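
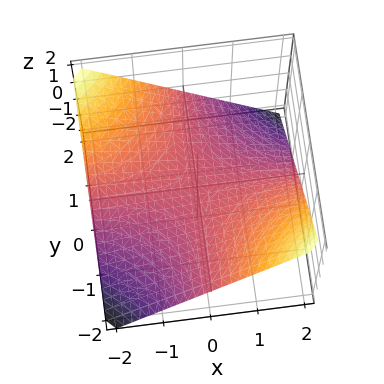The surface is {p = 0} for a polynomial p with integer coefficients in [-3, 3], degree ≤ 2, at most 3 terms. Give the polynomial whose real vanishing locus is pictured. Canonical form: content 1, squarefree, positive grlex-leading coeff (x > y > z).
x*y + 2*z

deg p = 2. A saddle surface; a quadric.
Checking where it meets the axes: every point of the y-axis in the box is on the surface; it crosses the z-axis at the gridline z = 0.
Assembling these constraints gives the stated polynomial. Check: (-1, 0, 0) on the x-axis lies on the surface, and p(-1, 0, 0) = 0. ✓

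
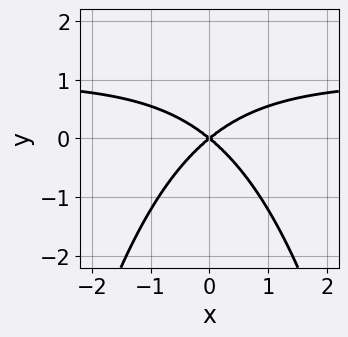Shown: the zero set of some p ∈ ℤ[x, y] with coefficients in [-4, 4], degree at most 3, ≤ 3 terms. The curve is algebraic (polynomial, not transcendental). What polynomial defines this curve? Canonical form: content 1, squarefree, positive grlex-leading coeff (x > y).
2*x^2*y - 2*x^2 + 3*y^2

deg p = 3. No degree-2 curve has this shape.
Symmetries: the x ↦ −x reflection is a symmetry, so x appears only in even powers.
From the axis intercepts and sections: it crosses the y-axis at the gridline y = 0; it meets the x-axis at x = 0 (among the integer gridlines).
Matching integer coefficients to the picture gives p.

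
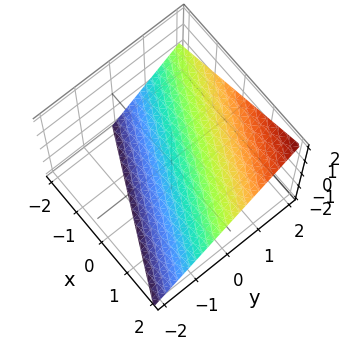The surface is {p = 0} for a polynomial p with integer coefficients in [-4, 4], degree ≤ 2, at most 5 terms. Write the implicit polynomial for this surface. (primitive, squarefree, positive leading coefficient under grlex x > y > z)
x + 2*y - 2*z - 2

First, the degree is 1 — every cross-section is a straight line — this is a plane.
Next, against the integer gridlines: it crosses the y-axis at the gridline y = 1; it meets the x-axis at x = 2 (among the integer gridlines).
Finally, assembling these constraints gives the stated polynomial. Check: (0, 0, -1) on the z-axis lies on the surface, and p(0, 0, -1) = 0. ✓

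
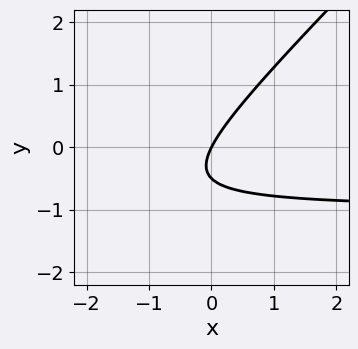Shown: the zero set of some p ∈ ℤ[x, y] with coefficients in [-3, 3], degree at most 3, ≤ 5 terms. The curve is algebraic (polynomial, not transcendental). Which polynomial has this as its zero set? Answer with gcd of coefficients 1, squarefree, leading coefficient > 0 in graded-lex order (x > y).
deg p = 2. A generic line meets the curve in up to 2 points.
Against the integer gridlines: one y-axis crossing is at y = 0; it meets the x-axis at x = 0 (among the integer gridlines).
Assembling these constraints gives the stated polynomial.

2*x*y - 2*y^2 + 2*x - y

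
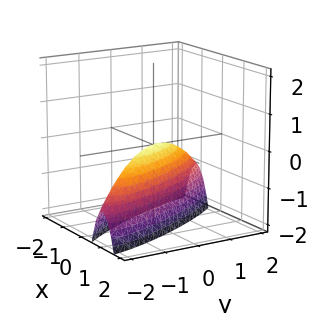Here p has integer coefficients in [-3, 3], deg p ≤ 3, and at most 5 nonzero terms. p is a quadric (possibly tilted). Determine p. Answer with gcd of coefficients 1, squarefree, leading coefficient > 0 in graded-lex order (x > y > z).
3*x^2 + 3*x*y + y^2 + z

First, the degree is 2 — no degree-1 surface has this shape.
Next, from the axis intercepts and sections: it meets the z-axis at z = 0 (among the integer gridlines); it crosses the x-axis at the gridline x = 0; it crosses the y-axis at the gridline y = 0.
Finally, fitting integer coefficients to these (and the overall shape) gives p.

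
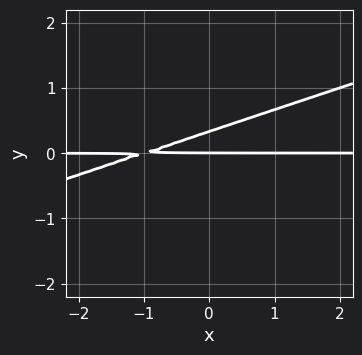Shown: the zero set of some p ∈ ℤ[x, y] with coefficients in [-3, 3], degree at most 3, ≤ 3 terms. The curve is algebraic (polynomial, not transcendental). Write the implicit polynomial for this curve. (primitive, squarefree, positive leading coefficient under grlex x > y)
x*y - 3*y^2 + y

First, the degree is 2 — the shape is more complex than any degree-1 curve.
Then, from the axis intercepts and sections: the visible x-axis segment lies entirely on the curve; one y-axis crossing is at y = 0.
Finally, putting this together gives p.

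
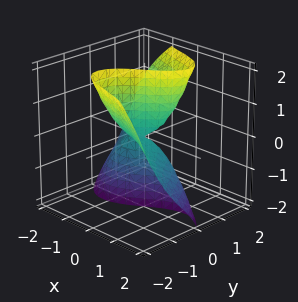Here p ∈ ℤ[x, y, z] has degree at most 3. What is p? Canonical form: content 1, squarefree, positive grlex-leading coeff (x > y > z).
x^3 + 2*y^3 + 2*x*z - 3*y*z

deg p = 3. A generic line meets the surface in up to 3 points.
Reading off the gridlines: one y-axis crossing is at y = 0; every point of the z-axis in the box is on the surface.
The integer polynomial consistent with all of this is the stated p.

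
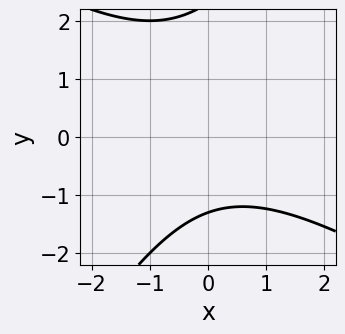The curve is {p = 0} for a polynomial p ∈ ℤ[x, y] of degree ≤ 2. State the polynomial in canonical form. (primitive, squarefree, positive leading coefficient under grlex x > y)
deg p = 2.
Checking where it meets the axes: no x-intercept at any integer in the box.
These observations pin down the coefficients.

x^2 + x*y - y^2 + y + 3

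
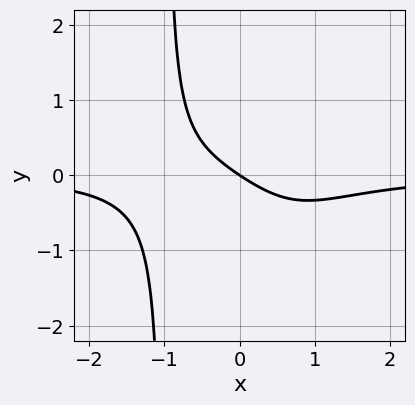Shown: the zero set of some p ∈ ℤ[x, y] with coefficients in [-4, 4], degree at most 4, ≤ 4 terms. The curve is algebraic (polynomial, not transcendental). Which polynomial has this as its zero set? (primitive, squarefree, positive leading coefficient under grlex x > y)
(a) The degree is 4 — a generic line meets the curve in up to 4 points.
(b) Checking where it meets the axes: it crosses the y-axis at the gridline y = 0; one x-axis crossing is at x = 0.
(c) Fitting integer coefficients to these (and the overall shape) gives p.

2*x^3*y + x*y + 2*x + 3*y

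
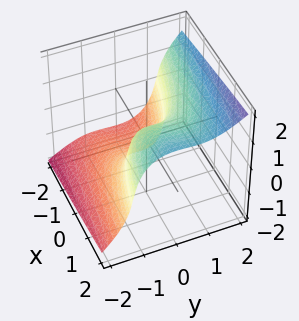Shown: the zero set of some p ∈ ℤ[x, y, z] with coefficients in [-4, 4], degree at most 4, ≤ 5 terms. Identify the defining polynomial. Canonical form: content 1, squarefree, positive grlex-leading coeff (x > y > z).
3*y^3 - 2*y^2*z - 2*z^3 + 3*x

First, deg p = 3. No degree-2 surface has this shape.
Then, checking where it meets the axes: it crosses the y-axis at the gridline y = 0; it crosses the z-axis at the gridline z = 0; it crosses the x-axis at the gridline x = 0.
Finally, these observations pin down the coefficients.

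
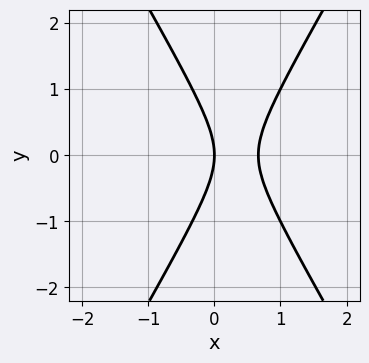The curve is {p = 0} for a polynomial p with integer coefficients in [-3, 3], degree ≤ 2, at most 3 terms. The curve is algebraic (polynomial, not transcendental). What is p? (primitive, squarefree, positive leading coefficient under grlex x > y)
3*x^2 - y^2 - 2*x

1. deg p = 2.
2. Symmetries: the y ↦ −y reflection is a symmetry, so y appears only in even powers.
3. Observable constraints: it meets the x-axis at x = 0 (among the integer gridlines); it crosses the y-axis at the gridline y = 0.
4. Solving for integer coefficients yields p as stated.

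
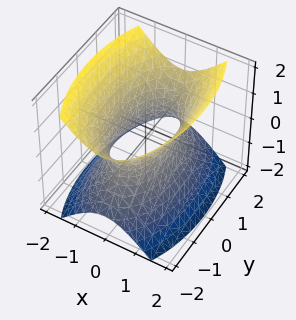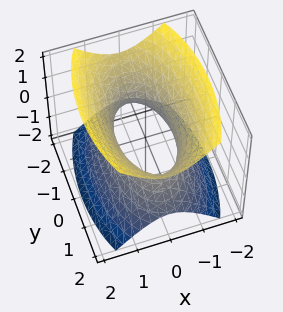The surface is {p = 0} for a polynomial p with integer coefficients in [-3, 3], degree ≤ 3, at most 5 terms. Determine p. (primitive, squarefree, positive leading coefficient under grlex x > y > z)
1. The degree is 2 — an hourglass — one-sheet hyperboloid; a quadric.
2. Symmetries: the x ↦ −x reflection is a symmetry, so x appears only in even powers; it's symmetric under y → −y, forcing even powers of y; the z ↦ −z reflection is a symmetry, so z appears only in even powers.
3. Against the integer gridlines: the surface avoids every integer z-axis point in the box.
4. Together with the visible shape, these determine p as stated.

3*x^2 + y^2 - 2*z^2 - 2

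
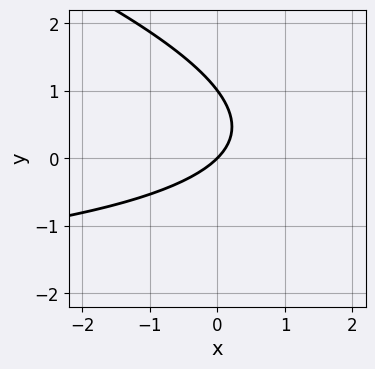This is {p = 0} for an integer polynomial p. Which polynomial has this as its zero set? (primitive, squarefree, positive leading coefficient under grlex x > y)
x*y + 3*y^2 + 3*x - 3*y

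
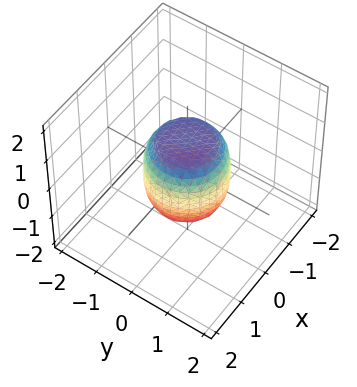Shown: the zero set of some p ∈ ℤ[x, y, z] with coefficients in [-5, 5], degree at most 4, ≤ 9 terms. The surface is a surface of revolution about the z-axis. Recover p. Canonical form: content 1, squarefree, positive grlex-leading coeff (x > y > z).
2*x^4 + 4*x^2*y^2 + 2*y^4 - x^2 - y^2 + z^2 - 1

First, the degree is 4 — a generic line meets the surface in up to 4 points.
Then, symmetries: rotational symmetry about the z-axis ⇒ p depends on x, y only through x² + y².
Next, checking where it meets the axes: a circular section at z = -1 has radius between 0 and 1; the x-axis gridline crossings are at x ∈ {-1, 1}.
Finally, these observations pin down the coefficients. Check: (0, 1, 0) on the y-axis lies on the surface, and p(0, 1, 0) = 0. ✓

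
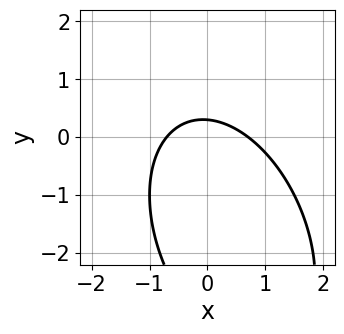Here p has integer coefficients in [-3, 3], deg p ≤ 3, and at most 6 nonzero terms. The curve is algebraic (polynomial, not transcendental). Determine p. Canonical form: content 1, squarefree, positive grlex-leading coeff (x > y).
The degree is 2 — a generic line meets the curve in up to 2 points.
Putting this together gives p.

2*x^2 + x*y + y^2 + 3*y - 1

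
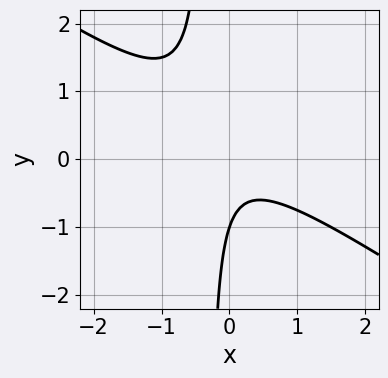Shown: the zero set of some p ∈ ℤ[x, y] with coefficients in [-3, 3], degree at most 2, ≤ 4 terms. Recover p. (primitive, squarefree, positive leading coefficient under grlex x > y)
2*x^2 + 3*x*y + y + 1

(a) The degree is 2 — a generic line meets the curve in up to 2 points.
(b) Checking where it meets the axes: one y-axis crossing is at y = -1; the curve avoids every integer x-axis point in the box.
(c) These observations pin down the coefficients.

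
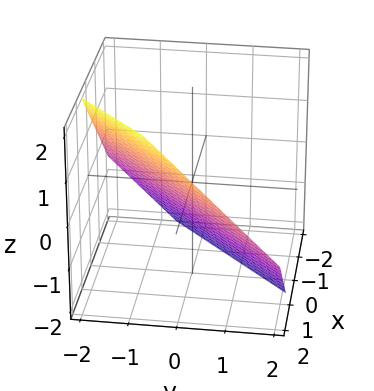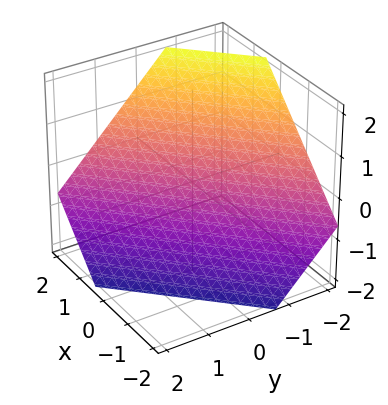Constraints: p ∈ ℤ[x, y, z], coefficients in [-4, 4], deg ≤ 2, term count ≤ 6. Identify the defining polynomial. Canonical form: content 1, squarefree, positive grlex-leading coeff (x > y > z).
deg p = 1.
Matching integer coefficients to the picture gives p.

3*x - 3*y - 3*z - 2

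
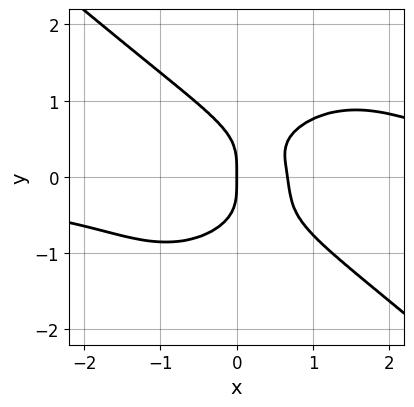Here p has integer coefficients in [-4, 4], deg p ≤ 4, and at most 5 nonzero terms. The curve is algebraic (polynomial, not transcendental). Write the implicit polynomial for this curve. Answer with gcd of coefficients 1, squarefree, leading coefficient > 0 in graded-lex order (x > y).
(a) Degree: a generic line meets the curve in up to 4 points, so deg p = 4.
(b) Against the integer gridlines: one x-axis crossing is at x = 0; it meets the y-axis at y = 0 (among the integer gridlines).
(c) Fitting integer coefficients to these (and the overall shape) gives p.

2*x^3*y + 3*y^4 - 2*x^2*y - 3*x^2 + 2*x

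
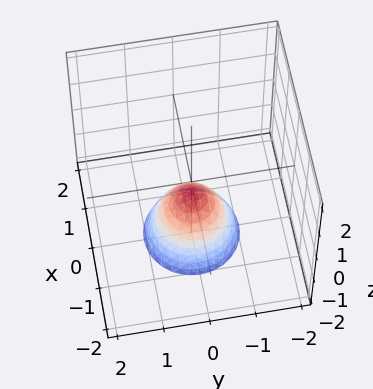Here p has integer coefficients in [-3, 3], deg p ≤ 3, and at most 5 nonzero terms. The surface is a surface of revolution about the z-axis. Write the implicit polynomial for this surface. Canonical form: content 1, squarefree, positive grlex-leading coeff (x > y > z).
3*x^2 + 3*y^2 + 2*z + 1

1. deg p = 2.
2. By symmetry, the z-axis is an axis of rotation, so x and y enter only as x² + y².
3. Checking where it meets the axes: a circular section at z = -1 has radius between 0 and 1; it misses every integer gridline on the y-axis; it misses every integer gridline on the x-axis.
4. The integer polynomial consistent with all of this is the stated p.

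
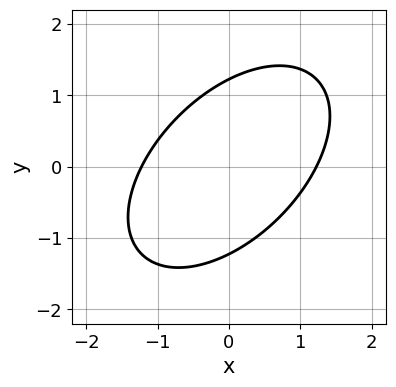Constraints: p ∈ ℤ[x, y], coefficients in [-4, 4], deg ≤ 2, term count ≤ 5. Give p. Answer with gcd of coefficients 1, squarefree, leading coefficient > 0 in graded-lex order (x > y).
2*x^2 - 2*x*y + 2*y^2 - 3

First, deg p = 2. The shape is more complex than any degree-1 curve.
Finally, putting this together gives p.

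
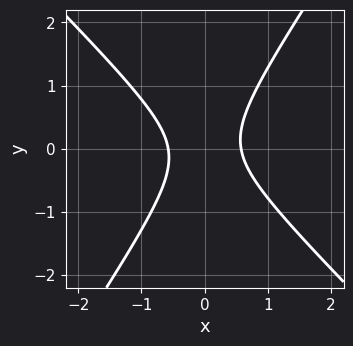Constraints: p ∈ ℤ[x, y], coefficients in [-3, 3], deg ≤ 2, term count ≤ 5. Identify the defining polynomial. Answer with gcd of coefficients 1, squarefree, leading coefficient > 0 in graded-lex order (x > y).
First, deg p = 2. No degree-1 curve has this shape.
Next, reading off the gridlines: the curve avoids every integer y-axis point in the box.
Finally, solving for integer coefficients yields p as stated.

3*x^2 + x*y - 2*y^2 - 1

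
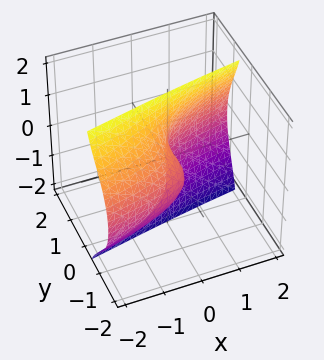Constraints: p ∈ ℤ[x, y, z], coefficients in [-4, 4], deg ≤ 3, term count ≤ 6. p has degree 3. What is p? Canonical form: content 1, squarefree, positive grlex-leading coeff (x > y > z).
(a) The degree is 3 — a generic line meets the surface in up to 3 points.
(b) Reading off the gridlines: the y-axis gridline crossings are at y ∈ {-1, 0}; it meets the x-axis at x = 0 (among the integer gridlines); the visible z-axis segment lies entirely on the surface.
(c) These observations pin down the coefficients.

y^3 + y*z^2 + y^2 - x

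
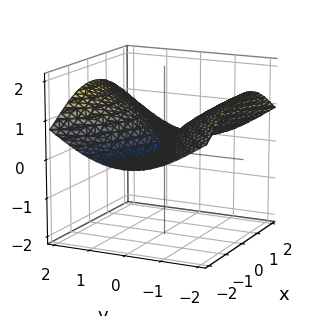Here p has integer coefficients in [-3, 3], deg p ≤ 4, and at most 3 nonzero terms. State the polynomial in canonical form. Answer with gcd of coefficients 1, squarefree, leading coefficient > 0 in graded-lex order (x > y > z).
deg p = 3. A generic line meets the surface in up to 3 points.
Reading off the gridlines: it crosses the y-axis at the gridline y = 0; every point of the x-axis in the box is on the surface.
Matching integer coefficients to the picture gives p.

x^2*z + z^3 - y^2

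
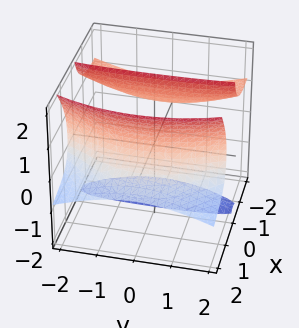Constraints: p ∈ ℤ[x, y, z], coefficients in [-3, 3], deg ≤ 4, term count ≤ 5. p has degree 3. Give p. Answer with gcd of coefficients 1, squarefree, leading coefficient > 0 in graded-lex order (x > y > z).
(a) There are 3 components. Treating them together as one polynomial.
(b) deg p = 3. A generic line meets the surface in up to 3 points.
(c) Reading off the gridlines: no y-intercept at any integer in the box; the surface avoids every integer z-axis point in the box.
(d) Fitting integer coefficients to these (and the overall shape) gives p.

x^3 + 3*x^2*z + x*y^2 - 3*x*z^2 - 3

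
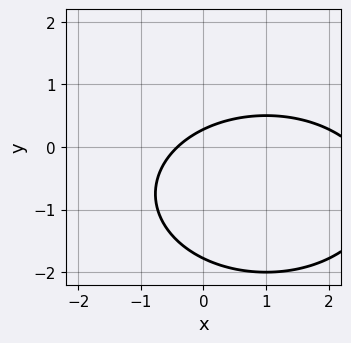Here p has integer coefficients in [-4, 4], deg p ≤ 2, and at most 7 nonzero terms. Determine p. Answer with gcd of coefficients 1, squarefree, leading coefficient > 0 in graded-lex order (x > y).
x^2 + 2*y^2 - 2*x + 3*y - 1

1. deg p = 2. A generic line meets the curve in up to 2 points.
2. Putting this together gives p.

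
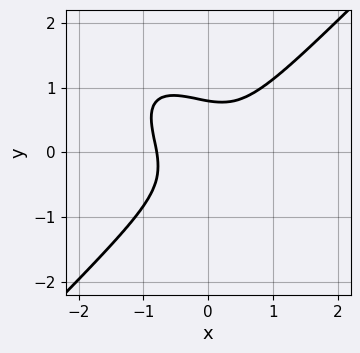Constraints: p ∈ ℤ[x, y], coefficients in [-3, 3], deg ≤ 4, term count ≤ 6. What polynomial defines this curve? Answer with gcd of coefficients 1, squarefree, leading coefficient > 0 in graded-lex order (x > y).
2*x^3 + x^2*y - x*y^2 - 2*y^3 + 1

(a) deg p = 3. The shape is more complex than any degree-2 curve.
(b) The integer polynomial consistent with all of this is the stated p.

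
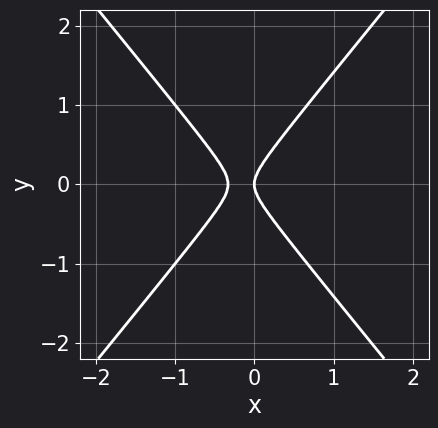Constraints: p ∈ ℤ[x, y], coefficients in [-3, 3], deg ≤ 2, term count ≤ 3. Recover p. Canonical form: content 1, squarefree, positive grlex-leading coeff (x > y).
3*x^2 - 2*y^2 + x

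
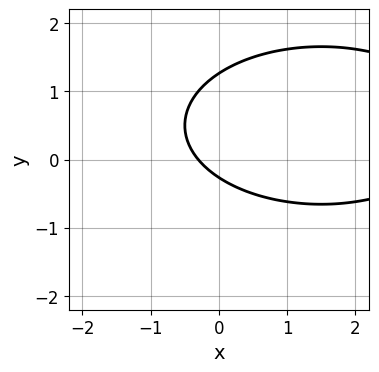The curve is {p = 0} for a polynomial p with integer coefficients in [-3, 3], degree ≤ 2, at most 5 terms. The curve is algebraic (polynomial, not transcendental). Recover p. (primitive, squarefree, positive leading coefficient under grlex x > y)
x^2 + 3*y^2 - 3*x - 3*y - 1

(a) Degree: a generic line meets the curve in up to 2 points, so deg p = 2.
(b) Solving for integer coefficients yields p as stated.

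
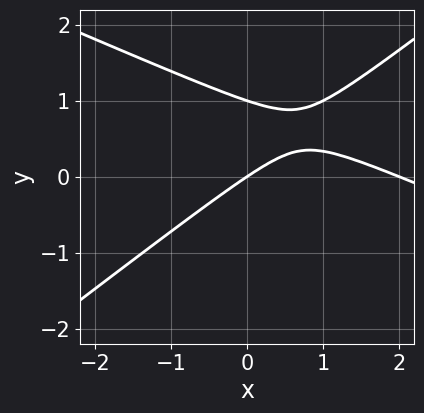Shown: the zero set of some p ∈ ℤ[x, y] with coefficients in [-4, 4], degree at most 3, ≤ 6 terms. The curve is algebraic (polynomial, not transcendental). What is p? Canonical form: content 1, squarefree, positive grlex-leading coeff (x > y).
x^2 + x*y - 3*y^2 - 2*x + 3*y

1. The degree is 2 — the shape is more complex than any degree-1 curve.
2. Against the integer gridlines: the y-axis gridline crossings are at y ∈ {0, 1}; among the integer gridlines, it crosses the x-axis at x ∈ {0, 2}.
3. Putting this together gives p.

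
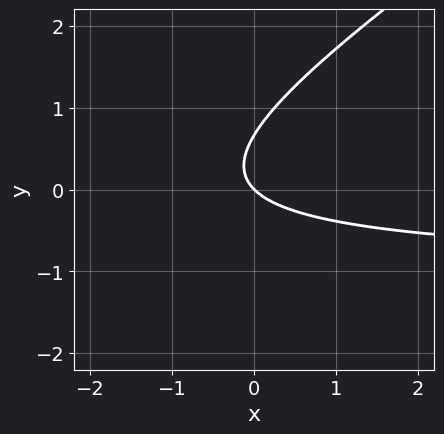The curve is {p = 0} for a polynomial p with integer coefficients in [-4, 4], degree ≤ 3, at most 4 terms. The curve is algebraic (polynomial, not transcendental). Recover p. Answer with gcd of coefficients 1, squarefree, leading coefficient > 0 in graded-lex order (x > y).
2*x*y - 3*y^2 + 2*x + 2*y

Degree: no degree-1 curve has this shape, so deg p = 2.
From the axis intercepts and sections: it meets the x-axis at x = 0 (among the integer gridlines); it meets the y-axis at y = 0 (among the integer gridlines).
Solving for integer coefficients yields p as stated.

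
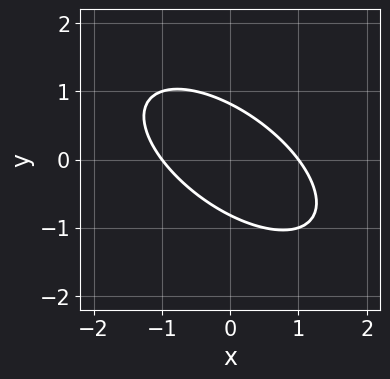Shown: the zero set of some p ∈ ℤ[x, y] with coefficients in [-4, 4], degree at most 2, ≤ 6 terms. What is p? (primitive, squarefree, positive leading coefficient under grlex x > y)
Degree: no degree-1 curve has this shape, so deg p = 2.
Observable constraints: the x-axis gridline crossings are at x ∈ {-1, 1}.
Together with the visible shape, these determine p as stated.

2*x^2 + 3*x*y + 3*y^2 - 2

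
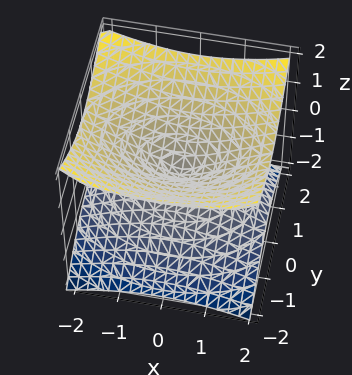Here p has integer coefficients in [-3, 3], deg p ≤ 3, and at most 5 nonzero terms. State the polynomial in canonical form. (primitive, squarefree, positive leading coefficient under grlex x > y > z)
(a) The degree is 2 — two nappes meeting at a single point; a quadric.
(b) Symmetries: the z ↦ −z reflection is a symmetry, so z appears only in even powers; it's symmetric under y → −y, forcing even powers of y; the x ↦ −x reflection is a symmetry, so x appears only in even powers.
(c) Checking where it meets the axes: it crosses the z-axis at the gridline z = 0; one y-axis crossing is at y = 0; it crosses the x-axis at the gridline x = 0.
(d) Matching integer coefficients to the picture gives p.

x^2 + 2*y^2 - 3*z^2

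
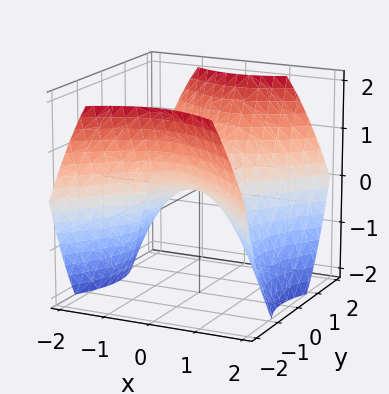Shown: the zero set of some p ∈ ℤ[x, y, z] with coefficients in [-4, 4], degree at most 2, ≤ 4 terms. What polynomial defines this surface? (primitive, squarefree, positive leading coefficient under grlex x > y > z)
2*x^2 - 2*y^2 + 3*z

(a) Degree: a hyperbolic paraboloid; a quadric, so deg p = 2.
(b) Symmetries: the x ↦ −x reflection is a symmetry, so x appears only in even powers; mirror symmetry y ↦ −y ⇒ only even powers of y.
(c) Against the integer gridlines: one y-axis crossing is at y = 0; it crosses the z-axis at the gridline z = 0.
(d) Putting this together gives p.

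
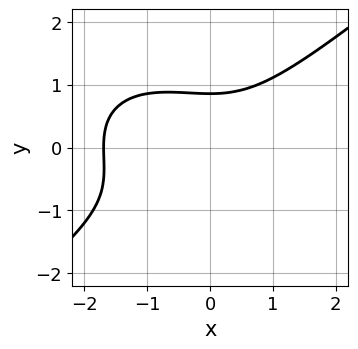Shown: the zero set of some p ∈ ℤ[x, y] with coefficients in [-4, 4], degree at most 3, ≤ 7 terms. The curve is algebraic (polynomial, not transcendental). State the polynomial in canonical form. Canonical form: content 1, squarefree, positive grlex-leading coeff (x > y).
(a) The degree is 3 — a generic line meets the curve in up to 3 points.
(b) The integer polynomial consistent with all of this is the stated p.

x^3 - 2*y^3 + x^2 - y^2 + 2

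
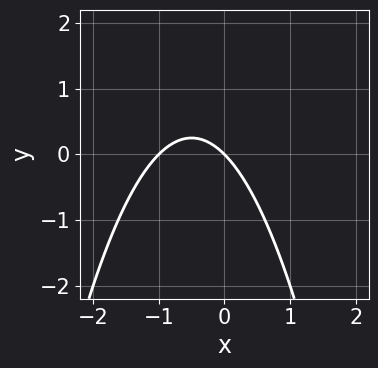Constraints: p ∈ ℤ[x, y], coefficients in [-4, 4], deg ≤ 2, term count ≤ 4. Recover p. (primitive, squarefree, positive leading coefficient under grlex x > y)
x^2 + x + y

(a) The degree is 2 — the shape is more complex than any degree-1 curve.
(b) Against the integer gridlines: it crosses the y-axis at the gridline y = 0; the x-axis gridline crossings are at x ∈ {-1, 0}.
(c) Together with the visible shape, these determine p as stated.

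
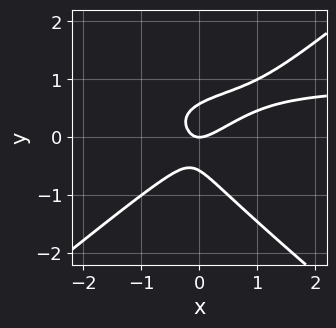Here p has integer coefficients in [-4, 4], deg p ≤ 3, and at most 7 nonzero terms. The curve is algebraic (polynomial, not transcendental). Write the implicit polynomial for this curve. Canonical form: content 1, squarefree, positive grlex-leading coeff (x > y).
2*x^2*y - 3*y^3 - 2*x^2 + 2*x*y + y

First, the degree is 3 — no degree-2 curve has this shape.
Then, against the integer gridlines: it meets the y-axis at y = 0 (among the integer gridlines); one x-axis crossing is at x = 0.
Finally, together with the visible shape, these determine p as stated.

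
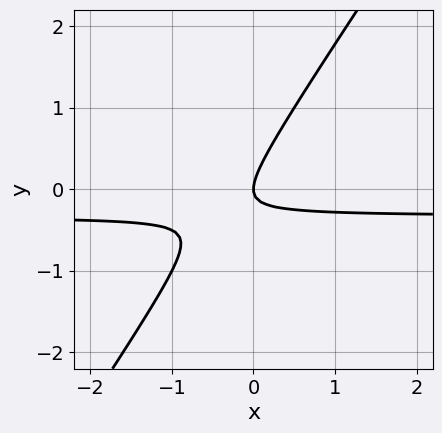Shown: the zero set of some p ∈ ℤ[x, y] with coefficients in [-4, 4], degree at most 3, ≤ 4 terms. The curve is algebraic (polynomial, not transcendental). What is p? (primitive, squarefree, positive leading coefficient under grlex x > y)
3*x*y - 2*y^2 + x

(a) Degree: no degree-1 curve has this shape, so deg p = 2.
(b) From the visible intercepts: it meets the y-axis at y = 0 (among the integer gridlines); it crosses the x-axis at the gridline x = 0.
(c) These observations pin down the coefficients.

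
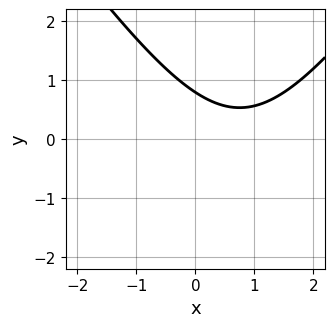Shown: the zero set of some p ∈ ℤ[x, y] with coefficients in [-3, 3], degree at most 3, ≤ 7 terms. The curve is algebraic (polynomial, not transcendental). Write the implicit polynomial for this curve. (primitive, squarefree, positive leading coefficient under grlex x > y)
2*x^2 - y^2 - 3*x - 3*y + 3

Degree: the shape is more complex than any degree-1 curve, so deg p = 2.
Against the integer gridlines: it misses every integer gridline on the x-axis.
The integer polynomial consistent with all of this is the stated p.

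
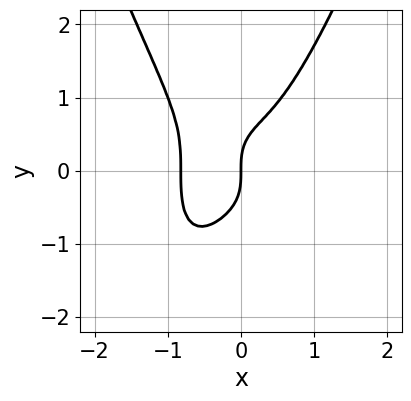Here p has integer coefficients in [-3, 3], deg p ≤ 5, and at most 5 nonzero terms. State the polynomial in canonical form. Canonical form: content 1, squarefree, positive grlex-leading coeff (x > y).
First, degree: no degree-3 curve has this shape, so deg p = 4.
Next, from the visible intercepts: one y-axis crossing is at y = 0; it crosses the x-axis at the gridline x = 0.
Finally, putting this together gives p.

3*x^4 + x^3 - y^3 + x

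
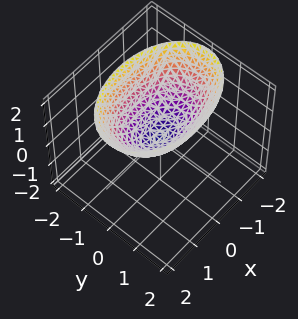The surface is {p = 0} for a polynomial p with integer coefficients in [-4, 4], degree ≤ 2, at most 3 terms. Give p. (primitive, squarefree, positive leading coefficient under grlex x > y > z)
x^2 + 2*y^2 - 2*z

First, deg p = 2.
Then, symmetries: mirror symmetry x ↦ −x ⇒ only even powers of x; mirror symmetry y ↦ −y ⇒ only even powers of y.
Next, from the axis intercepts and sections: it meets the z-axis at z = 0 (among the integer gridlines); it crosses the y-axis at the gridline y = 0.
Finally, matching integer coefficients to the picture gives p.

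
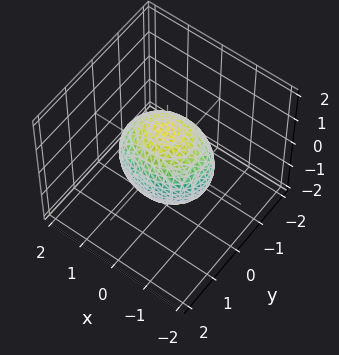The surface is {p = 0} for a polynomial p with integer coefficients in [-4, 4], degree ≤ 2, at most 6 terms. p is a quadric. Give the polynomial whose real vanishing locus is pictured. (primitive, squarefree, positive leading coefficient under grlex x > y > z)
2*x^2 + 3*y^2 + 2*z^2 - 3

deg p = 2. A closed, bounded, convex surface; a quadric.
Symmetries: the z ↦ −z reflection is a symmetry, so z appears only in even powers; mirror symmetry y ↦ −y ⇒ only even powers of y; it's symmetric under x → −x, forcing even powers of x.
From the visible intercepts: among the integer gridlines, it crosses the y-axis at y ∈ {-1, 1}.
Matching integer coefficients to the picture gives p.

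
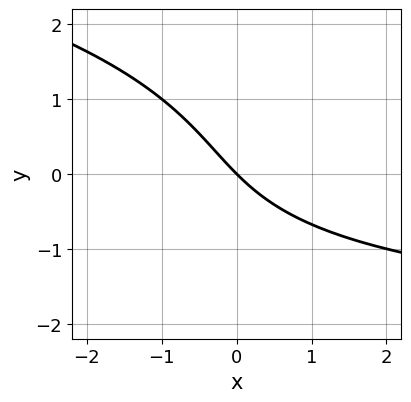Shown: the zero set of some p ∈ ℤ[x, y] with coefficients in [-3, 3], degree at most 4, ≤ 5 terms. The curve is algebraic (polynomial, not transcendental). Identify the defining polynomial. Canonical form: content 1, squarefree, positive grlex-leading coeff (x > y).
y^3 + x*y + 3*x + 3*y

(a) The degree is 3 — no degree-2 curve has this shape.
(b) Against the integer gridlines: it meets the x-axis at x = 0 (among the integer gridlines); one y-axis crossing is at y = 0.
(c) Solving for integer coefficients yields p as stated.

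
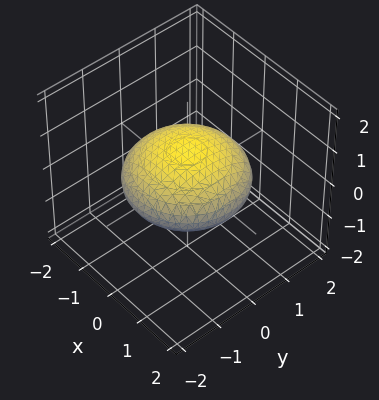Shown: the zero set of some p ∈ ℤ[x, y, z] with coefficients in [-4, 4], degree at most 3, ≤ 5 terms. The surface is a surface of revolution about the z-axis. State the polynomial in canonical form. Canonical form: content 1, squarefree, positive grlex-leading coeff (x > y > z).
Degree: no degree-1 surface has this shape, so deg p = 2.
By symmetry, the surface is invariant under rotation about z: p = q(x² + y², z).
From the axis intercepts and sections: a circular section at z = 0 has radius between 1 and 2.
Solving for integer coefficients yields p as stated.

x^2 + y^2 + 3*z^2 - 2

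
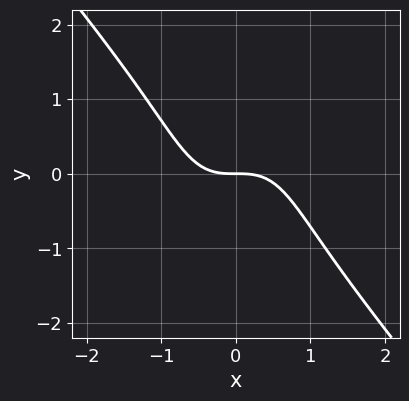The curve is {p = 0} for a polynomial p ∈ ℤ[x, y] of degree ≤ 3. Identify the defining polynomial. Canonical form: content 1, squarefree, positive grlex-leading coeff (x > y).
First, deg p = 3. A generic line meets the curve in up to 3 points.
Then, from the axis intercepts and sections: it crosses the y-axis at the gridline y = 0; it meets the x-axis at x = 0 (among the integer gridlines).
Finally, fitting integer coefficients to these (and the overall shape) gives p.

3*x^3 - x*y^2 + y^3 + 3*y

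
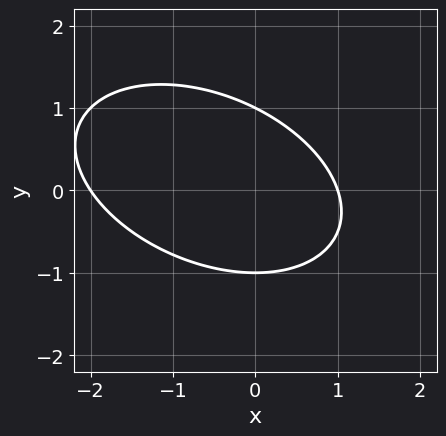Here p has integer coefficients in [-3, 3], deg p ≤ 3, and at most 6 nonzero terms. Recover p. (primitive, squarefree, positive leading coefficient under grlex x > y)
x^2 + x*y + 2*y^2 + x - 2

1. Degree: no degree-1 curve has this shape, so deg p = 2.
2. Against the integer gridlines: the x-axis gridline crossings are at x ∈ {-2, 1}; among the integer gridlines, it crosses the y-axis at y ∈ {-1, 1}.
3. Assembling these constraints gives the stated polynomial.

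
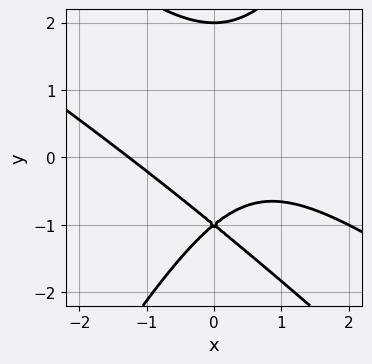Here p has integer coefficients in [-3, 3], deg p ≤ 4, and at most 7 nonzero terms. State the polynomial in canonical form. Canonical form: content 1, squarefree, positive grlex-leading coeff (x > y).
x^3 + 2*x^2*y - y^3 + 3*y + 2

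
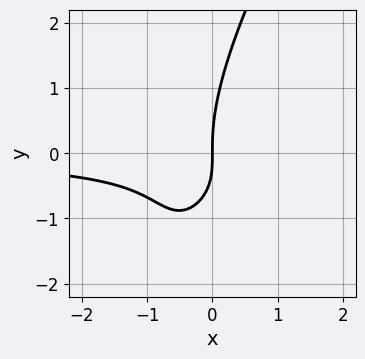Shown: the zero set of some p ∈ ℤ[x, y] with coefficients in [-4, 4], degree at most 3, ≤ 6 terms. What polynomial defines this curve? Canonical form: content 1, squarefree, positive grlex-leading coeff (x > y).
3*x^2*y - 3*x*y^2 + y^3 - 3*x*y - 3*x

1. deg p = 3. A generic line meets the curve in up to 3 points.
2. Checking where it meets the axes: one y-axis crossing is at y = 0; one x-axis crossing is at x = 0.
3. Matching integer coefficients to the picture gives p.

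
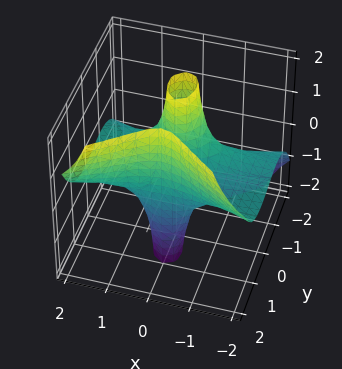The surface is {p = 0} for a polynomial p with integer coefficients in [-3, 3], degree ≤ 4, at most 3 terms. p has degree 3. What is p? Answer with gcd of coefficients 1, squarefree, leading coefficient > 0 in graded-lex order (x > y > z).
3*x^2*z - 2*y^3 + 2*y

(a) deg p = 3.
(b) From the visible intercepts: the visible x-axis segment lies entirely on the surface; the y-axis gridline crossings are at y ∈ {-1, 0, 1}.
(c) Putting this together gives p.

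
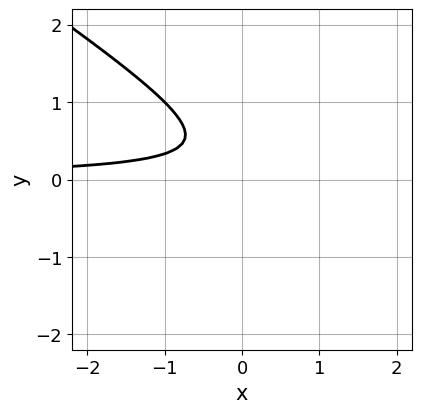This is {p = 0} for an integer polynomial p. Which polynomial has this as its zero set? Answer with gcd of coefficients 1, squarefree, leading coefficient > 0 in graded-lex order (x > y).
1. Degree: no degree-1 curve has this shape, so deg p = 2.
2. From the axis intercepts and sections: it misses every integer gridline on the x-axis; it misses every integer gridline on the y-axis.
3. Solving for integer coefficients yields p as stated.

2*x*y + 3*y^2 - 2*y + 1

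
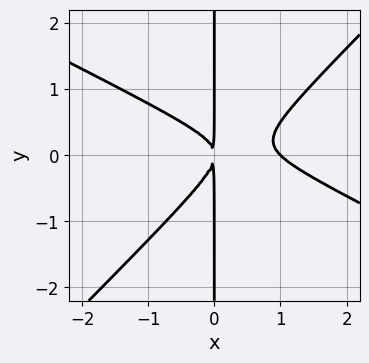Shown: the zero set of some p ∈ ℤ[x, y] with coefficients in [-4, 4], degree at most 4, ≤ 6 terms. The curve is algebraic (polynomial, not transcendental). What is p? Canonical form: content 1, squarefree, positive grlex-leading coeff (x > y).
(a) Degree: the shape is more complex than any degree-2 curve, so deg p = 3.
(b) From the visible intercepts: it crosses the x-axis at the gridline x = 1; the visible y-axis segment lies entirely on the curve.
(c) Matching integer coefficients to the picture gives p.

x^3 + x^2*y - 2*x*y^2 - x^2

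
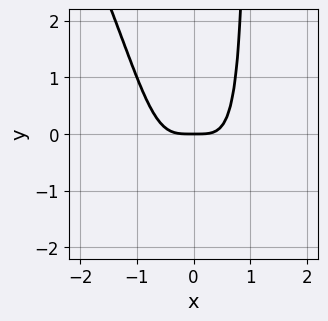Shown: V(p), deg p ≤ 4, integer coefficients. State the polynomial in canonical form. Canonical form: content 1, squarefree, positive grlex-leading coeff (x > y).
First, degree: no degree-3 curve has this shape, so deg p = 4.
Then, checking where it meets the axes: it crosses the x-axis at the gridline x = 0; it meets the y-axis at y = 0 (among the integer gridlines).
Finally, the integer polynomial consistent with all of this is the stated p.

2*x^4 + x^3*y - y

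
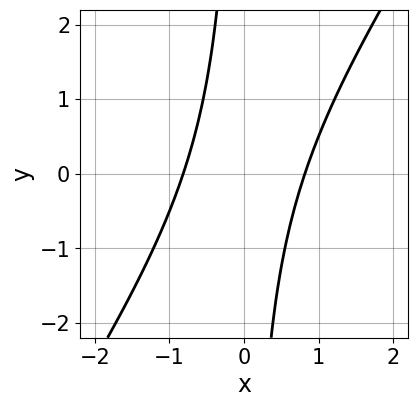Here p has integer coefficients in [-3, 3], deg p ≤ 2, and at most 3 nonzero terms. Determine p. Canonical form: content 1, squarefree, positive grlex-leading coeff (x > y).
(a) Degree: no degree-1 curve has this shape, so deg p = 2.
(b) Observable constraints: the curve avoids every integer y-axis point in the box.
(c) Matching integer coefficients to the picture gives p.

3*x^2 - 2*x*y - 2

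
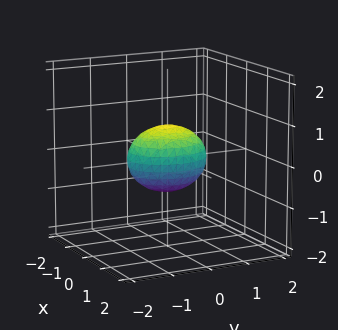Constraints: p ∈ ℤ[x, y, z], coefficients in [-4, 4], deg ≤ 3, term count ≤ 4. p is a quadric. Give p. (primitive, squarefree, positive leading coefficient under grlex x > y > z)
1. The degree is 2 — a closed, bounded, convex surface; a quadric.
2. Symmetries: mirror symmetry x ↦ −x ⇒ only even powers of x; it's symmetric under z → −z, forcing even powers of z; the y ↦ −y reflection is a symmetry, so y appears only in even powers.
3. From the axis intercepts and sections: among the integer gridlines, it crosses the y-axis at y ∈ {-1, 1}.
4. These observations pin down the coefficients.

3*x^2 + 2*y^2 + 3*z^2 - 2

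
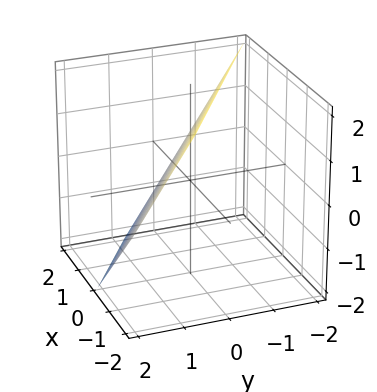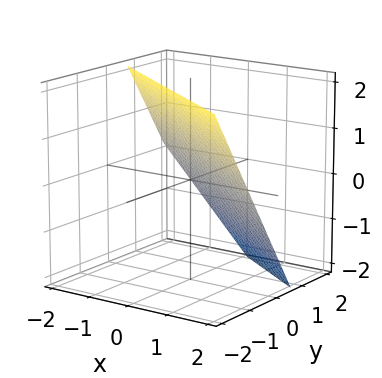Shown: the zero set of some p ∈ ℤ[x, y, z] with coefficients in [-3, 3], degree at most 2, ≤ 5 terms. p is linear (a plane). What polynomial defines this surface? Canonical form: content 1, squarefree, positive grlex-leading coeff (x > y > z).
2*x + 3*y + 2*z - 2

First, deg p = 1. The surface is flat (a plane).
Next, from the visible intercepts: it crosses the z-axis at the gridline z = 1; it meets the x-axis at x = 1 (among the integer gridlines).
Finally, these observations pin down the coefficients.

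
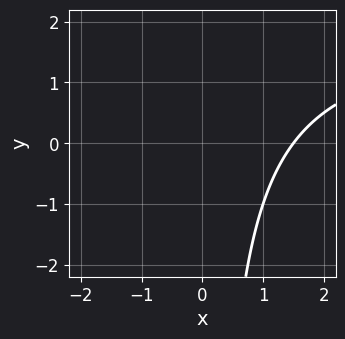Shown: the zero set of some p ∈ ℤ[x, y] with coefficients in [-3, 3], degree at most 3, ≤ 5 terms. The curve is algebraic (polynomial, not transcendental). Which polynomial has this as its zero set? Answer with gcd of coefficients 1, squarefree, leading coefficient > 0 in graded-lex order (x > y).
x*y - 2*x + 3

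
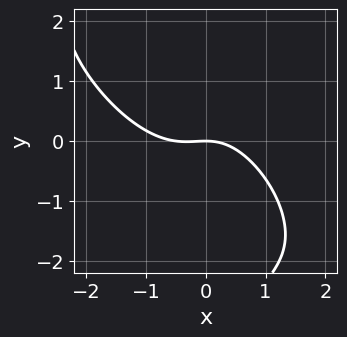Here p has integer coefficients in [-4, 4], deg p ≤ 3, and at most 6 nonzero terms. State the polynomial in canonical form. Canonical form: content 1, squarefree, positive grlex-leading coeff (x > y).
(a) deg p = 3. No degree-2 curve has this shape.
(b) From the axis intercepts and sections: one x-axis crossing is at x = 0; it crosses the y-axis at the gridline y = 0.
(c) Fitting integer coefficients to these (and the overall shape) gives p.

2*x^3 + 3*x^2*y + 2*x*y^2 + x^2 + 3*y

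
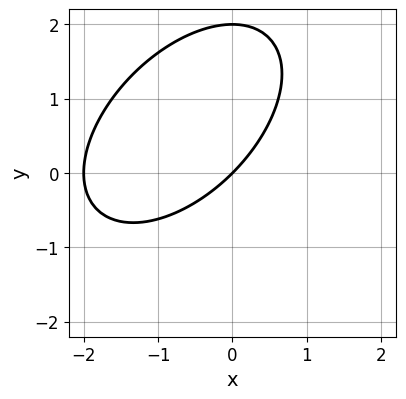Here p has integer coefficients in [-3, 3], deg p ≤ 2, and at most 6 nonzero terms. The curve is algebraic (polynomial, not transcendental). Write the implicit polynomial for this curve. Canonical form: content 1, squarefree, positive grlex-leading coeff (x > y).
1. The degree is 2 — the shape is more complex than any degree-1 curve.
2. Reading off the gridlines: the y-axis gridline crossings are at y ∈ {0, 2}; the x-axis gridline crossings are at x ∈ {-2, 0}.
3. These observations pin down the coefficients.

x^2 - x*y + y^2 + 2*x - 2*y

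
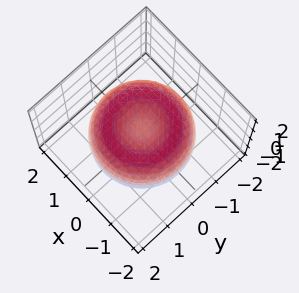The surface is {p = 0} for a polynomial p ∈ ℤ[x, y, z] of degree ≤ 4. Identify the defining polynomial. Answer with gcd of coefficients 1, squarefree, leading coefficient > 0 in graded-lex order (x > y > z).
x^4 + 2*x^2*y^2 + y^4 - 2*x^2 - 2*y^2 + 2*z^2 - 1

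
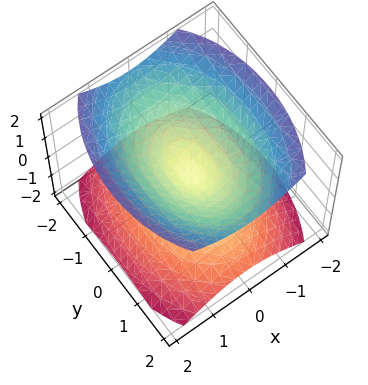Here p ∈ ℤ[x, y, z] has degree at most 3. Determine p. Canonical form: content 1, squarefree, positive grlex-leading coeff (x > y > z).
There are 2 components. They look like related sheets of one shape, so recover p as a whole.
deg p = 2. Two nappes meeting at a single point; a quadric.
Symmetries: mirror symmetry x ↦ −x ⇒ only even powers of x; it's symmetric under z → −z, forcing even powers of z; the y ↦ −y reflection is a symmetry, so y appears only in even powers.
Checking where it meets the axes: one z-axis crossing is at z = 0; one y-axis crossing is at y = 0.
Solving for integer coefficients yields p as stated.

2*x^2 + y^2 - 2*z^2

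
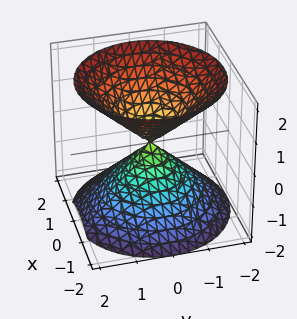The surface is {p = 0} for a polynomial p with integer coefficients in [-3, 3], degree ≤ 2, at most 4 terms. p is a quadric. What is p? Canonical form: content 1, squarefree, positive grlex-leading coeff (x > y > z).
The picture has 2 separate pieces.
deg p = 2.
Symmetries: it's symmetric under z → −z, forcing even powers of z; the z-axis is an axis of rotation, so x and y enter only as x² + y².
Observable constraints: it crosses the y-axis at the gridline y = 0; it meets the x-axis at x = 0 (among the integer gridlines).
These observations pin down the coefficients.

x^2 + y^2 - z^2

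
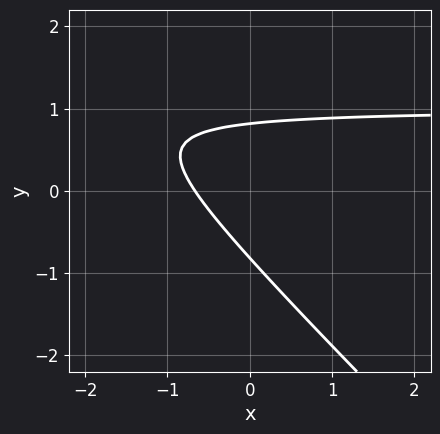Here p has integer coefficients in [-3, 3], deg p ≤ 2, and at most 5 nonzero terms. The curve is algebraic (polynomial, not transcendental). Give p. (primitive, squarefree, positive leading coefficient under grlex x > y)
deg p = 2.
The integer polynomial consistent with all of this is the stated p.

3*x*y + 3*y^2 - 3*x - 2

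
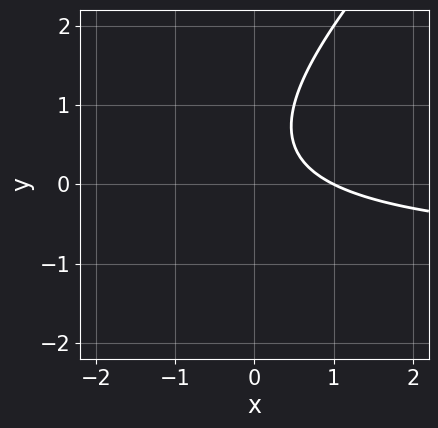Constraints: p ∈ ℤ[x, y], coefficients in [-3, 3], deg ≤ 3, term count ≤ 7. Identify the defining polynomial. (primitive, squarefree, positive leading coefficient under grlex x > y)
deg p = 2. A generic line meets the curve in up to 2 points.
Against the integer gridlines: it misses every integer gridline on the y-axis; it meets the x-axis at x = 1 (among the integer gridlines).
Matching integer coefficients to the picture gives p.

x*y - y^2 + x + y - 1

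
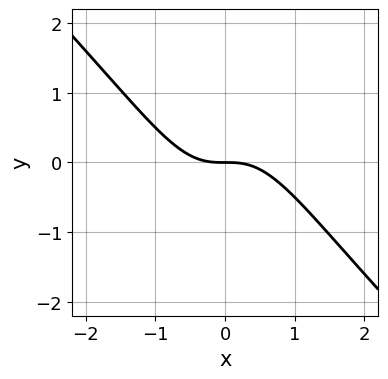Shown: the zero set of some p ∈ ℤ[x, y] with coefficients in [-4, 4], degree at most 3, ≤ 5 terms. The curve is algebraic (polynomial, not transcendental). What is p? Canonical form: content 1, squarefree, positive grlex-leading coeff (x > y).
x^3 + x^2*y + y

First, deg p = 3. A generic line meets the curve in up to 3 points.
Next, observable constraints: one y-axis crossing is at y = 0; it meets the x-axis at x = 0 (among the integer gridlines).
Finally, putting this together gives p.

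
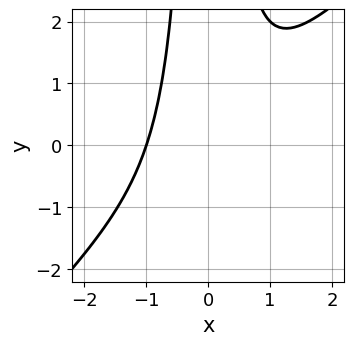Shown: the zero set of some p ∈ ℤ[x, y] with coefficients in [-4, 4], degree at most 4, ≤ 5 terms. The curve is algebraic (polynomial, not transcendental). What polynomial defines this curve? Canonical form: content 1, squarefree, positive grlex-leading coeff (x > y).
1. Degree: the shape is more complex than any degree-2 curve, so deg p = 3.
2. Observable constraints: it crosses the x-axis at the gridline x = -1; no y-intercept at any integer in the box.
3. Together with the visible shape, these determine p as stated.

x^3 - x^2*y + 1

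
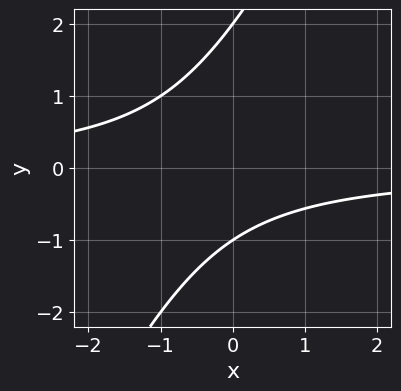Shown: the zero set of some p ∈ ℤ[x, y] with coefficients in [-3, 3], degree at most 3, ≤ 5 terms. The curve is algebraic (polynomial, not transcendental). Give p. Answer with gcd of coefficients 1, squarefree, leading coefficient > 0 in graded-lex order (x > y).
(a) deg p = 2. A generic line meets the curve in up to 2 points.
(b) Observable constraints: no x-intercept at any integer in the box; among the integer gridlines, it crosses the y-axis at y ∈ {-1, 2}.
(c) Together with the visible shape, these determine p as stated.

2*x*y - y^2 + y + 2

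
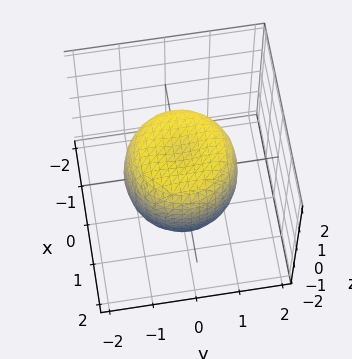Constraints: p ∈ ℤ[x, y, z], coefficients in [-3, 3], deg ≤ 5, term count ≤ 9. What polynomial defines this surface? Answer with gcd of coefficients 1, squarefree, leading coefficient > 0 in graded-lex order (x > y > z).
x^4 + 2*x^2*y^2 + y^4 - x^2 - y^2 + z^2 - 1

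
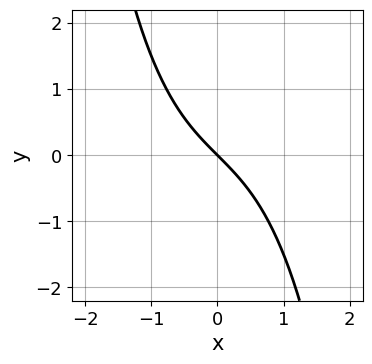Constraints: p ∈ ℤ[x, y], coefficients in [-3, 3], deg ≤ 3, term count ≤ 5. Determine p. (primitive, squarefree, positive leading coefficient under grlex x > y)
x^3 + 2*x + 2*y

First, the degree is 3 — the shape is more complex than any degree-2 curve.
Next, checking where it meets the axes: it crosses the y-axis at the gridline y = 0; one x-axis crossing is at x = 0.
Finally, solving for integer coefficients yields p as stated.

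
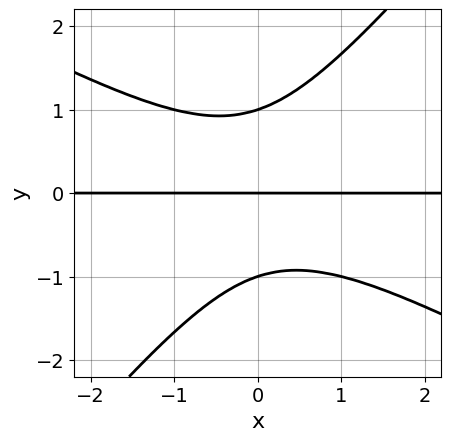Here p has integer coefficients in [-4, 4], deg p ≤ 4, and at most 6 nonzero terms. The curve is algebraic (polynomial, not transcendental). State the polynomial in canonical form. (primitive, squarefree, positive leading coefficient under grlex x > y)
2*x^2*y + 2*x*y^2 - 3*y^3 + 3*y

(a) The degree is 3 — the shape is more complex than any degree-2 curve.
(b) Observable constraints: the visible x-axis segment lies entirely on the curve; the y-axis gridline crossings are at y ∈ {-1, 0, 1}.
(c) The integer polynomial consistent with all of this is the stated p.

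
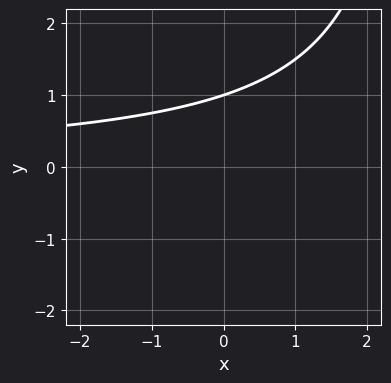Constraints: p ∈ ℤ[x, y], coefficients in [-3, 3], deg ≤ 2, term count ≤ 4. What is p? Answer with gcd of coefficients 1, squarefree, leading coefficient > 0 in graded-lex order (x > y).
x*y - 3*y + 3

(a) The degree is 2 — the shape is more complex than any degree-1 curve.
(b) From the visible intercepts: no x-intercept at any integer in the box; it meets the y-axis at y = 1 (among the integer gridlines).
(c) These observations pin down the coefficients.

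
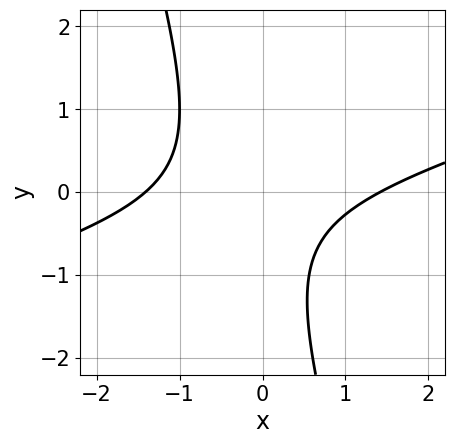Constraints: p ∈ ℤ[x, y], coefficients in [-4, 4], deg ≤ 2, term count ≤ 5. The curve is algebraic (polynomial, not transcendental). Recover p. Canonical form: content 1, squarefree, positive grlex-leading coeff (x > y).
First, degree: a generic line meets the curve in up to 2 points, so deg p = 2.
Then, from the visible intercepts: it misses every integer gridline on the y-axis.
Finally, putting this together gives p.

x^2 - 3*x*y - y^2 - y - 2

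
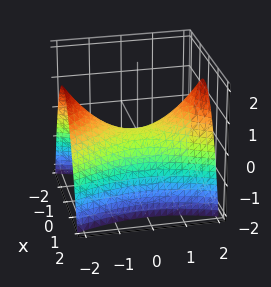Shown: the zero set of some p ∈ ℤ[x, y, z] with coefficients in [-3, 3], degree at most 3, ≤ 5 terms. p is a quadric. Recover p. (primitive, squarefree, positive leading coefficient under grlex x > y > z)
First, deg p = 2. A hyperbolic paraboloid; a quadric.
Next, symmetries: the y ↦ −y reflection is a symmetry, so y appears only in even powers; the x ↦ −x reflection is a symmetry, so x appears only in even powers.
Then, from the visible intercepts: it crosses the z-axis at the gridline z = 0; it meets the x-axis at x = 0 (among the integer gridlines); it meets the y-axis at y = 0 (among the integer gridlines).
Finally, assembling these constraints gives the stated polynomial.

3*x^2 - y^2 + 3*z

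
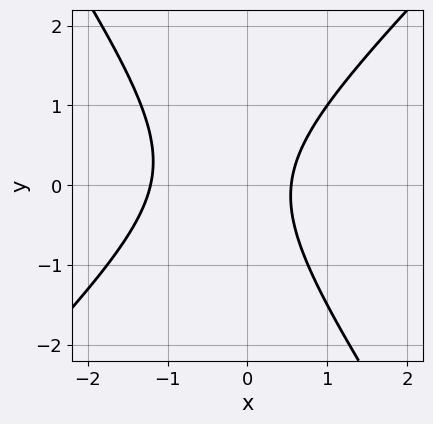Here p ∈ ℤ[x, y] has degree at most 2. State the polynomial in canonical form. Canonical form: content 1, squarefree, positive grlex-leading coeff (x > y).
(a) deg p = 2. A generic line meets the curve in up to 2 points.
(b) From the axis intercepts and sections: no y-intercept at any integer in the box.
(c) These observations pin down the coefficients.

3*x^2 - x*y - 2*y^2 + 2*x - 2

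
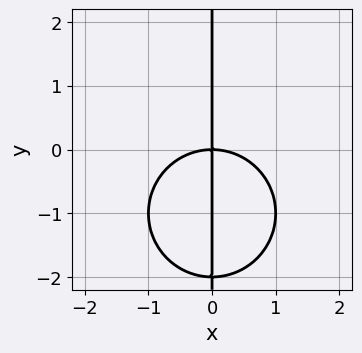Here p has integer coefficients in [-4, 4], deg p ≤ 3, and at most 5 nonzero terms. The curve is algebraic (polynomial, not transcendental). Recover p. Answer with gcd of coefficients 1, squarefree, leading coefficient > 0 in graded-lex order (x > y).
x^3 + x*y^2 + 2*x*y

1. The degree is 3 — the shape is more complex than any degree-2 curve.
2. From the visible intercepts: it meets the x-axis at x = 0 (among the integer gridlines); every point of the y-axis in the box is on the curve.
3. Solving for integer coefficients yields p as stated.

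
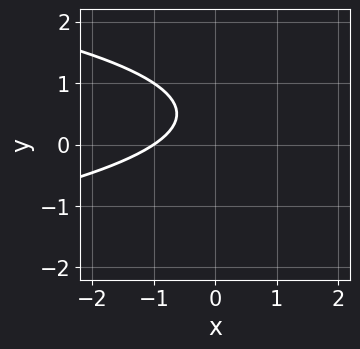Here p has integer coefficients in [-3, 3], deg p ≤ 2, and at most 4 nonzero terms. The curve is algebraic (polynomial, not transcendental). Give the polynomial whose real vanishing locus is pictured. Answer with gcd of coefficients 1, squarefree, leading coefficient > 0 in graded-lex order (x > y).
First, degree: a generic line meets the curve in up to 2 points, so deg p = 2.
Then, from the axis intercepts and sections: it misses every integer gridline on the y-axis; one x-axis crossing is at x = -1.
Finally, assembling these constraints gives the stated polynomial.

3*y^2 + 2*x - 3*y + 2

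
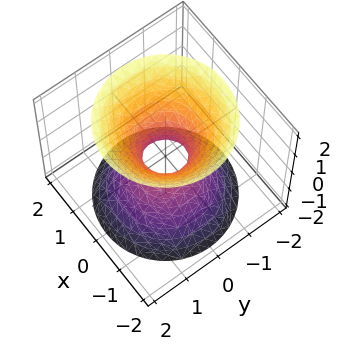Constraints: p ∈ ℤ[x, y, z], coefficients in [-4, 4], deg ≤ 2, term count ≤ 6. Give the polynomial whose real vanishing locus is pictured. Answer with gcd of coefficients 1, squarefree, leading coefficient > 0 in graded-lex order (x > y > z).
3*x^2 + 3*y^2 - 2*z^2 - 1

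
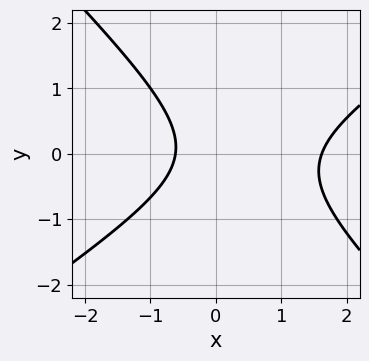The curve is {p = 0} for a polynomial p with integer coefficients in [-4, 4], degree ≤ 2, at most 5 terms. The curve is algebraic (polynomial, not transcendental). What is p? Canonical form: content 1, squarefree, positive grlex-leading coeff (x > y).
2*x^2 - x*y - 3*y^2 - 2*x - 2

The degree is 2 — a generic line meets the curve in up to 2 points.
Checking where it meets the axes: no y-intercept at any integer in the box.
Fitting integer coefficients to these (and the overall shape) gives p.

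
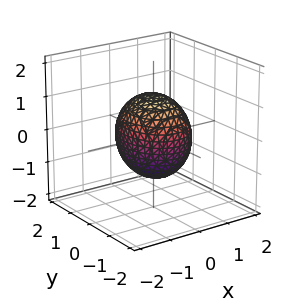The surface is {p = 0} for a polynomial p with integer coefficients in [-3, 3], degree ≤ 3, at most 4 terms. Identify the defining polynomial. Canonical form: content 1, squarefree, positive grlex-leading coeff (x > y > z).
deg p = 2. A closed, bounded, convex surface; a quadric.
Symmetries: mirror symmetry y ↦ −y ⇒ only even powers of y; the x ↦ −x reflection is a symmetry, so x appears only in even powers; the z ↦ −z reflection is a symmetry, so z appears only in even powers.
Reading off the gridlines: the x-axis gridline crossings are at x ∈ {-1, 1}.
Putting this together gives p.

3*x^2 + 2*y^2 + 2*z^2 - 3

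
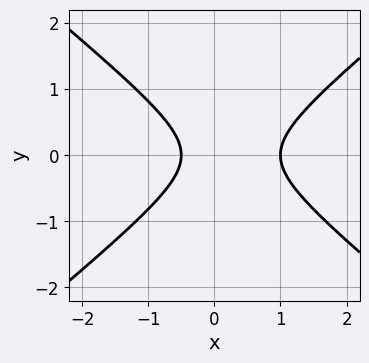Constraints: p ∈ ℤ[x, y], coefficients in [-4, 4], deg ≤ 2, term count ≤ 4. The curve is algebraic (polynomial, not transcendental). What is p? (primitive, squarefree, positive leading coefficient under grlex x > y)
1. deg p = 2. No degree-1 curve has this shape.
2. Symmetries: it's symmetric under y → −y, forcing even powers of y.
3. From the visible intercepts: it misses every integer gridline on the y-axis; it meets the x-axis at x = 1 (among the integer gridlines).
4. Together with the visible shape, these determine p as stated.

2*x^2 - 3*y^2 - x - 1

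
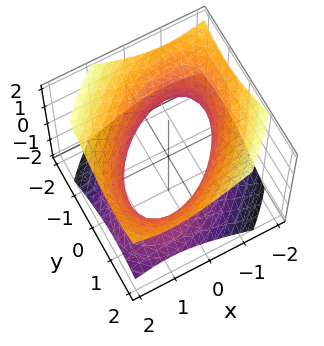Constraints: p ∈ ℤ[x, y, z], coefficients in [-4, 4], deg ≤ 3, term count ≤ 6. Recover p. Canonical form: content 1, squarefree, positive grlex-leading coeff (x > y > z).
First, deg p = 2.
Next, checking where it meets the axes: it misses every integer gridline on the z-axis.
Finally, together with the visible shape, these determine p as stated.

2*x^2 - 2*x*y + 2*y^2 - 3*z^2 - 3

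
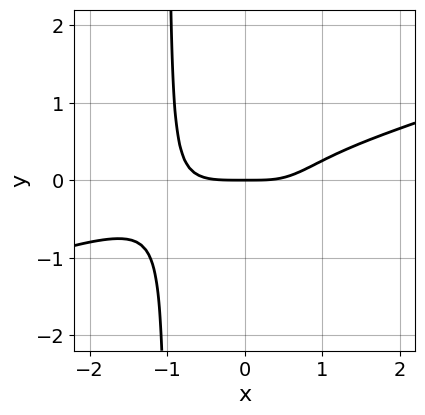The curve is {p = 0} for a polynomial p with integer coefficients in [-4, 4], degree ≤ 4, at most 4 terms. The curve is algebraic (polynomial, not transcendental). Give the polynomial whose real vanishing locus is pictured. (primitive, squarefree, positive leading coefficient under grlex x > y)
x^4 - 3*x^3*y + x*y - 2*y

1. The degree is 4 — no degree-3 curve has this shape.
2. From the axis intercepts and sections: one y-axis crossing is at y = 0; one x-axis crossing is at x = 0.
3. These observations pin down the coefficients.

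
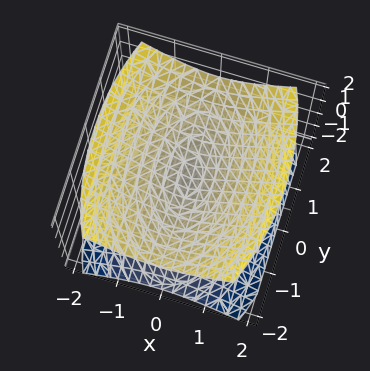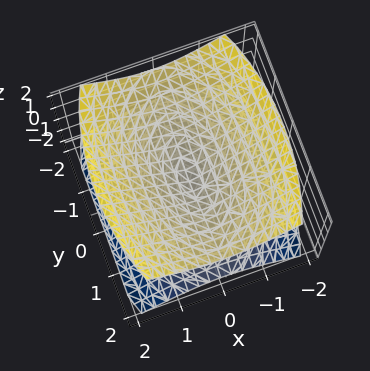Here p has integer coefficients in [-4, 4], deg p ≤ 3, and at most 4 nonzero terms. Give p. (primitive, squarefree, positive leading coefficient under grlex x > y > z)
3*x^2 + y^2 - 3*z^2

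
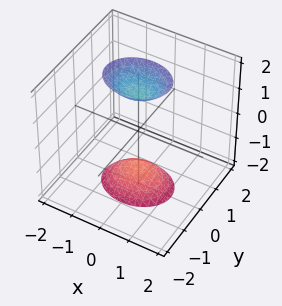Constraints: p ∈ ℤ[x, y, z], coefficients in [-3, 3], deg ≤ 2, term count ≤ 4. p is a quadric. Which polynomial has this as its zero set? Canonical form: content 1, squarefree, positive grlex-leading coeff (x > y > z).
There are 2 components. Treating them together as one polynomial.
The degree is 2 — two separate bowl-shaped sheets opening away from each other; a quadric.
Symmetries: mirror symmetry z ↦ −z ⇒ only even powers of z; it's symmetric under x → −x, forcing even powers of x; it's symmetric under y → −y, forcing even powers of y.
From the visible intercepts: no x-intercept at any integer in the box; the surface avoids every integer y-axis point in the box.
Together with the visible shape, these determine p as stated.

2*x^2 + 3*y^2 - z^2 + 2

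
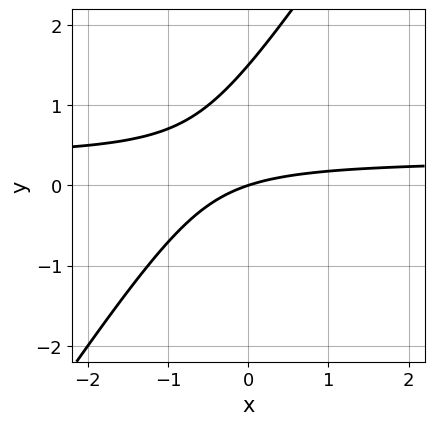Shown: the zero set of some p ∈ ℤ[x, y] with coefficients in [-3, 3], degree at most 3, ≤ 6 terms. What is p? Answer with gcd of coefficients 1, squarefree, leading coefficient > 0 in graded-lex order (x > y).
3*x*y - 2*y^2 - x + 3*y

1. deg p = 2. No degree-1 curve has this shape.
2. Checking where it meets the axes: it meets the x-axis at x = 0 (among the integer gridlines); it crosses the y-axis at the gridline y = 0.
3. Solving for integer coefficients yields p as stated.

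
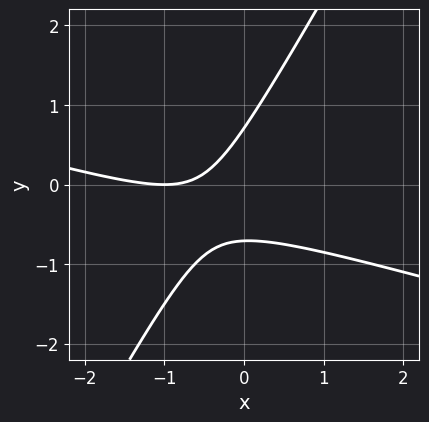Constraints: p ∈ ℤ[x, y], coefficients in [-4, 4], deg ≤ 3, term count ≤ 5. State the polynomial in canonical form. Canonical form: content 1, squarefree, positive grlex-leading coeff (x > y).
First, degree: a generic line meets the curve in up to 2 points, so deg p = 2.
Then, from the visible intercepts: it crosses the x-axis at the gridline x = -1.
Finally, assembling these constraints gives the stated polynomial.

x^2 + 3*x*y - 2*y^2 + 2*x + 1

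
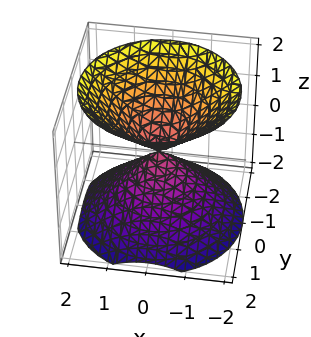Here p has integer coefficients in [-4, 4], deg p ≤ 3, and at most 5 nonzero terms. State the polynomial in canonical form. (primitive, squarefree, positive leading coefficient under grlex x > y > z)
x^2 + y^2 - z^2

(a) There are 2 components. Treating them together as one polynomial.
(b) The degree is 2 — a double cone through the origin; a quadric.
(c) Symmetries: rotational symmetry about the z-axis ⇒ p depends on x, y only through x² + y²; it's symmetric under z → −z, forcing even powers of z.
(d) Checking where it meets the axes: a circular section at z = -1 has radius exactly 1; it meets the z-axis at z = 0 (among the integer gridlines).
(e) Putting this together gives p.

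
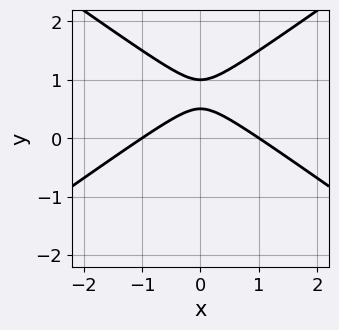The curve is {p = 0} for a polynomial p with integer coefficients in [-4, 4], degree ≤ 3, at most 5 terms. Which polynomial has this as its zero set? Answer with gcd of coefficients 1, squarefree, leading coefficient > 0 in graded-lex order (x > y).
x^2 - 2*y^2 + 3*y - 1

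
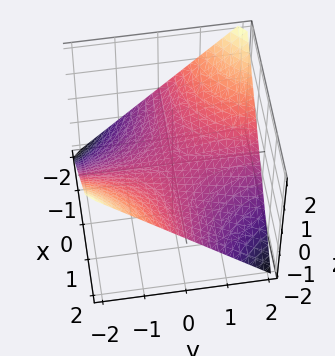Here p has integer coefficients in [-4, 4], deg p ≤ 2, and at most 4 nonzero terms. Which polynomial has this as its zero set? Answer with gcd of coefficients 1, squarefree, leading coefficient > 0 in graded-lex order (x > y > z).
x*y + 2*z

1. The degree is 2 — a hyperbolic paraboloid; a quadric.
2. From the visible intercepts: the visible x-axis segment lies entirely on the surface; the visible y-axis segment lies entirely on the surface; it crosses the z-axis at the gridline z = 0.
3. Assembling these constraints gives the stated polynomial.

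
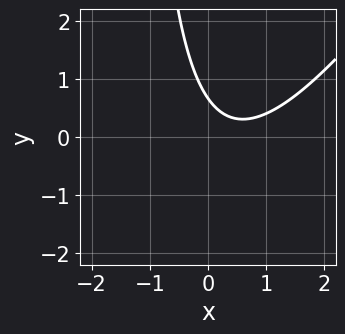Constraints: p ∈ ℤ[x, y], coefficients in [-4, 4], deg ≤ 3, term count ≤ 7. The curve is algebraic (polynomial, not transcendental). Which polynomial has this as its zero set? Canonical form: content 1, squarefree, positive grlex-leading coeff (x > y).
(a) The degree is 2 — a generic line meets the curve in up to 2 points.
(b) Observable constraints: it misses every integer gridline on the x-axis.
(c) Matching integer coefficients to the picture gives p.

3*x^2 - 2*x*y - 3*x - 3*y + 2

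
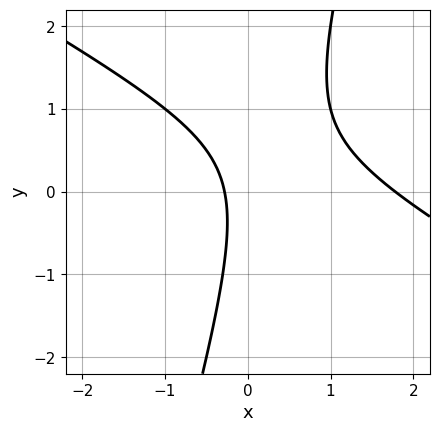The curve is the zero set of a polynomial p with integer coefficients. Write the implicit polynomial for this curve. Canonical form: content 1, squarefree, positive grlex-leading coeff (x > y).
2*x^2 + 3*x*y - y^2 - 3*x - 1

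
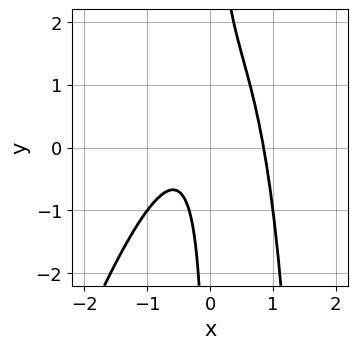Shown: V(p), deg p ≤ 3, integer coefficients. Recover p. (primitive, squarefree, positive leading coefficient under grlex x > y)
1. Degree: the shape is more complex than any degree-2 curve, so deg p = 3.
2. Checking where it meets the axes: no y-intercept at any integer in the box.
3. Together with the visible shape, these determine p as stated.

3*x^3 - x^2*y + 2*x*y - x - 1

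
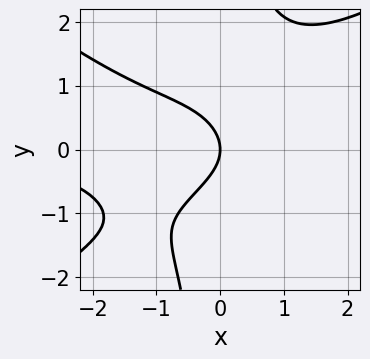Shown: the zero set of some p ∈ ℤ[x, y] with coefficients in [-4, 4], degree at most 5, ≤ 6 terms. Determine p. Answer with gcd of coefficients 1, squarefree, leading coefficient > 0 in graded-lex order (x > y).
(a) Degree: no degree-3 curve has this shape, so deg p = 4.
(b) Checking where it meets the axes: one x-axis crossing is at x = 0; it meets the y-axis at y = 0 (among the integer gridlines).
(c) Assembling these constraints gives the stated polynomial.

x^3*y - 2*x*y^3 + 3*y^2 + 3*x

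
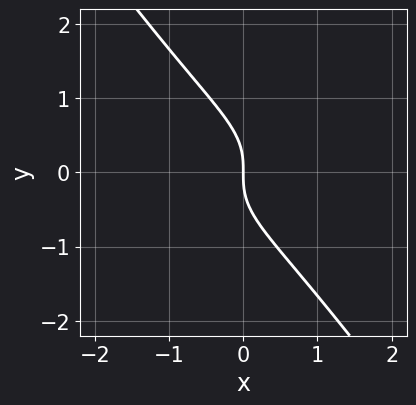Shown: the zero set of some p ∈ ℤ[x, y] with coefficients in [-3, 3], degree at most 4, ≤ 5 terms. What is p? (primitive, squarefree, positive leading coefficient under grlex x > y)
x^2*y - 2*x*y^2 - 2*y^3 - 2*x

(a) Degree: the shape is more complex than any degree-2 curve, so deg p = 3.
(b) Checking where it meets the axes: one x-axis crossing is at x = 0; one y-axis crossing is at y = 0.
(c) These observations pin down the coefficients.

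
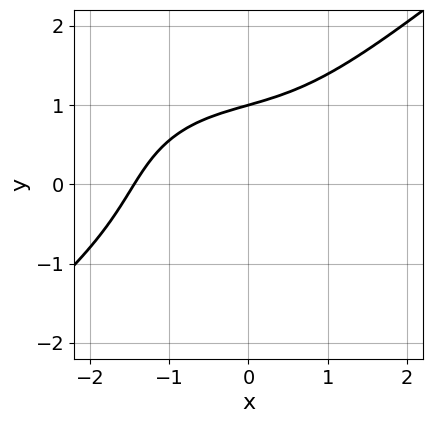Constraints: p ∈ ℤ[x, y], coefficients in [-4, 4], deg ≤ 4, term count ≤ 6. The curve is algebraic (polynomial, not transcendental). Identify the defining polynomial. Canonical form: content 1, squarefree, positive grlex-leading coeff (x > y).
First, the degree is 3 — no degree-2 curve has this shape.
Then, against the integer gridlines: it crosses the y-axis at the gridline y = 1.
Finally, assembling these constraints gives the stated polynomial.

x^3 - 2*y^3 + 2*x*y - y + 3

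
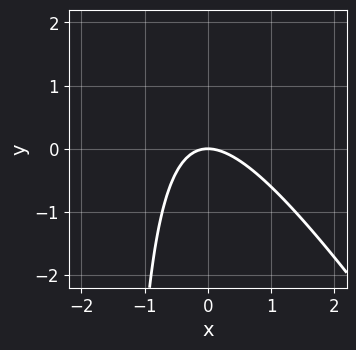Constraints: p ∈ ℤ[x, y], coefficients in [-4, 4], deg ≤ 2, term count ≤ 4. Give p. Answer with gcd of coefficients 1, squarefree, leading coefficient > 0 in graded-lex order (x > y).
1. deg p = 2. No degree-1 curve has this shape.
2. From the axis intercepts and sections: one x-axis crossing is at x = 0; it crosses the y-axis at the gridline y = 0.
3. Fitting integer coefficients to these (and the overall shape) gives p.

3*x^2 + 2*x*y + 3*y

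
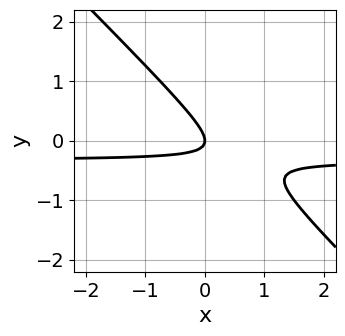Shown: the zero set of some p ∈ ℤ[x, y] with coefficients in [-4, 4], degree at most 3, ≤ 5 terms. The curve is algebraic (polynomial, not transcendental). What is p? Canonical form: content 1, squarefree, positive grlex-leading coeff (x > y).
First, deg p = 2. The shape is more complex than any degree-1 curve.
Next, from the axis intercepts and sections: it meets the x-axis at x = 0 (among the integer gridlines); it crosses the y-axis at the gridline y = 0.
Finally, fitting integer coefficients to these (and the overall shape) gives p.

3*x*y + 3*y^2 + x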